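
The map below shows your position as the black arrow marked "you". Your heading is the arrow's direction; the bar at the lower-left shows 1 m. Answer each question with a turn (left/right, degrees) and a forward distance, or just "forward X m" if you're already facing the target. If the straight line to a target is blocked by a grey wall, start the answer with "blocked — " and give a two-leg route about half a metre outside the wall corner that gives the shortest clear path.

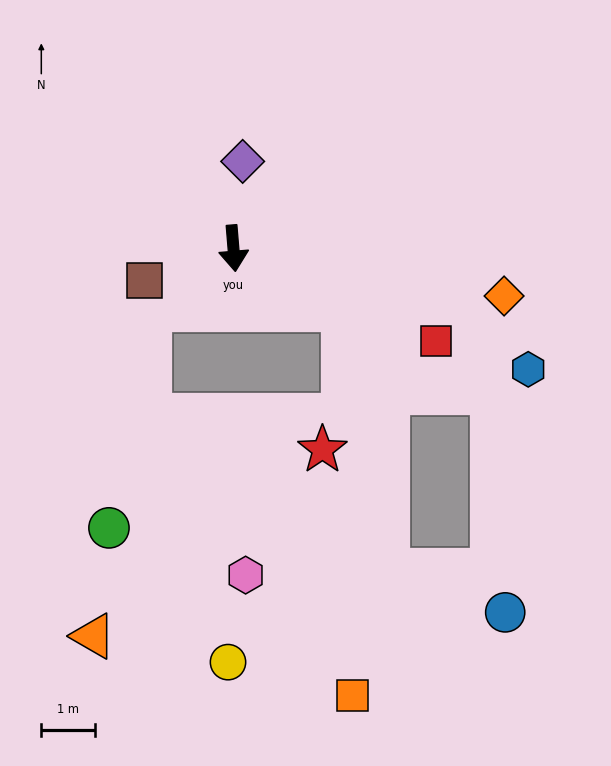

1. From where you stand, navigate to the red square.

turn left 61°, forward 4.2 m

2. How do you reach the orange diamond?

turn left 75°, forward 5.1 m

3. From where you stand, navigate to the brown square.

turn right 75°, forward 1.8 m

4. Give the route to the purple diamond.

turn left 169°, forward 1.6 m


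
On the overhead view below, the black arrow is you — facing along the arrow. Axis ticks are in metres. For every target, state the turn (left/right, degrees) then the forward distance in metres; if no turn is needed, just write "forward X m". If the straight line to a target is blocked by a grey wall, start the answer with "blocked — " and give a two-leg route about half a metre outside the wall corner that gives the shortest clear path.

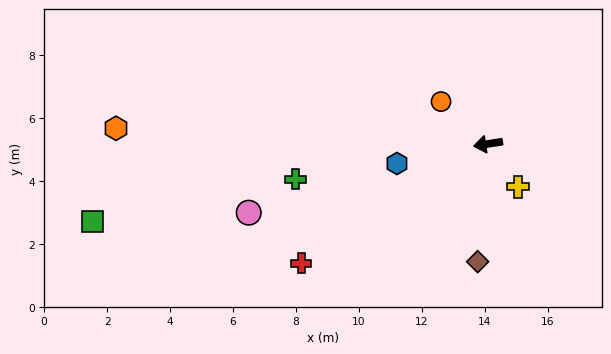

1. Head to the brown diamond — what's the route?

turn left 76°, forward 3.8 m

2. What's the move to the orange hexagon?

turn right 11°, forward 11.8 m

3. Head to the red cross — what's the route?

turn left 24°, forward 7.0 m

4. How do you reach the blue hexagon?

turn left 3°, forward 3.0 m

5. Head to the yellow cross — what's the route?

turn left 116°, forward 1.7 m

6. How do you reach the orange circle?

turn right 51°, forward 2.0 m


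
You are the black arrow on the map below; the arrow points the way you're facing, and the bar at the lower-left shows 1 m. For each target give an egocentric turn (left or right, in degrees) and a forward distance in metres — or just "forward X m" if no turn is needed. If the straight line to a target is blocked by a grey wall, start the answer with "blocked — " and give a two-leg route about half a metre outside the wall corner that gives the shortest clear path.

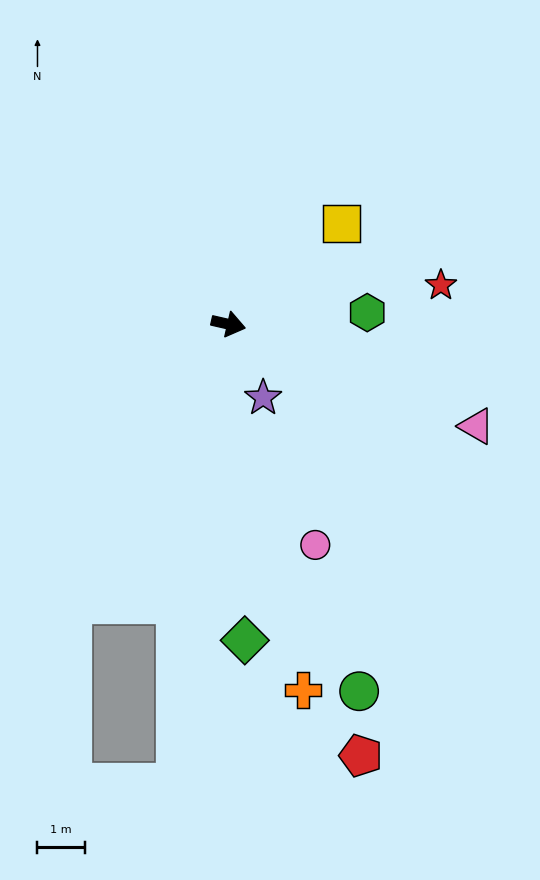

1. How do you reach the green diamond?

turn right 74°, forward 6.7 m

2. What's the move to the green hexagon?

turn left 18°, forward 2.9 m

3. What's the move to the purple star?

turn right 52°, forward 1.7 m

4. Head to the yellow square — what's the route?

turn left 55°, forward 3.2 m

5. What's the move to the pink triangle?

turn right 9°, forward 5.6 m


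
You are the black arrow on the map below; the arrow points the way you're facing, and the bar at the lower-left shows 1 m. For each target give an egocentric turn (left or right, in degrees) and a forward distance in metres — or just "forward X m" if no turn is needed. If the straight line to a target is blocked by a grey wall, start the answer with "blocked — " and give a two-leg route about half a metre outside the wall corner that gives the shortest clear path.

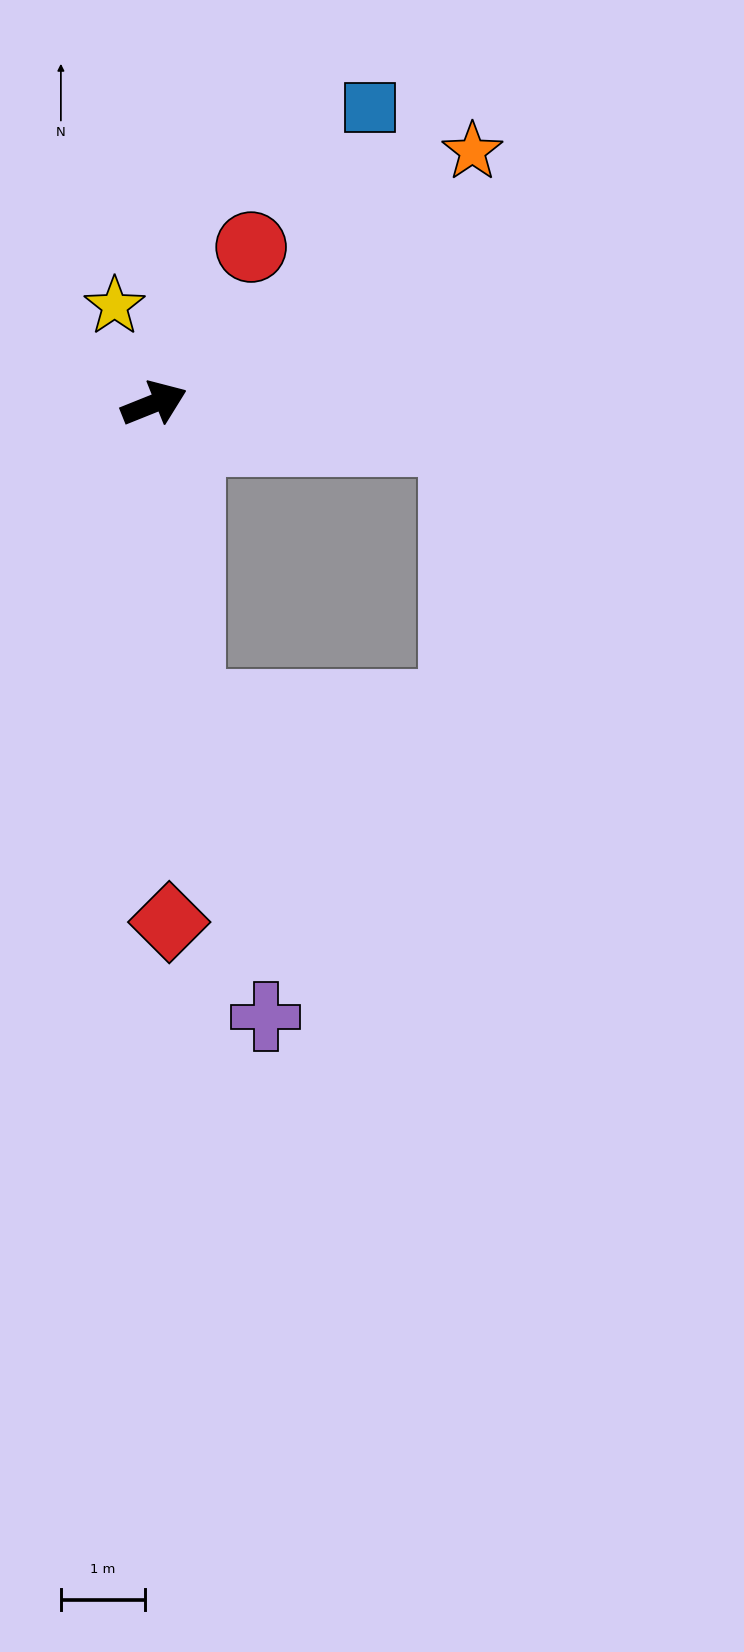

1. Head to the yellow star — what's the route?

turn left 90°, forward 1.3 m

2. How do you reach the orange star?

turn left 17°, forward 4.8 m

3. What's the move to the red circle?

turn left 36°, forward 2.2 m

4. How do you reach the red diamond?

turn right 110°, forward 6.2 m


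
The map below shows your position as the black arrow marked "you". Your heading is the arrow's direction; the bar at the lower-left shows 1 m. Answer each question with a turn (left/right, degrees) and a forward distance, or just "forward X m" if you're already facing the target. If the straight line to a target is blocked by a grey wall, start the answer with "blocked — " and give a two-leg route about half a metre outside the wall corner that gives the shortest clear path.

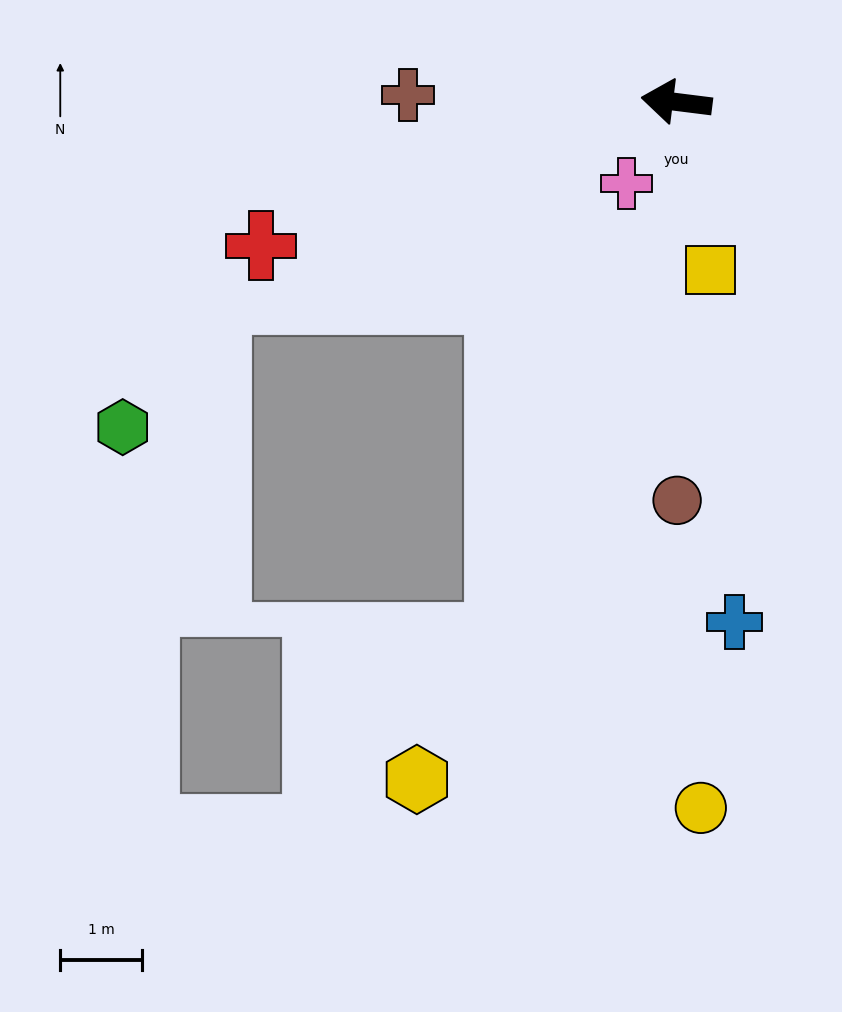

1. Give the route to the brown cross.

turn left 6°, forward 3.3 m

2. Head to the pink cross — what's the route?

turn left 66°, forward 1.2 m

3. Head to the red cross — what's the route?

turn left 26°, forward 5.4 m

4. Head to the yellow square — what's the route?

turn left 109°, forward 2.1 m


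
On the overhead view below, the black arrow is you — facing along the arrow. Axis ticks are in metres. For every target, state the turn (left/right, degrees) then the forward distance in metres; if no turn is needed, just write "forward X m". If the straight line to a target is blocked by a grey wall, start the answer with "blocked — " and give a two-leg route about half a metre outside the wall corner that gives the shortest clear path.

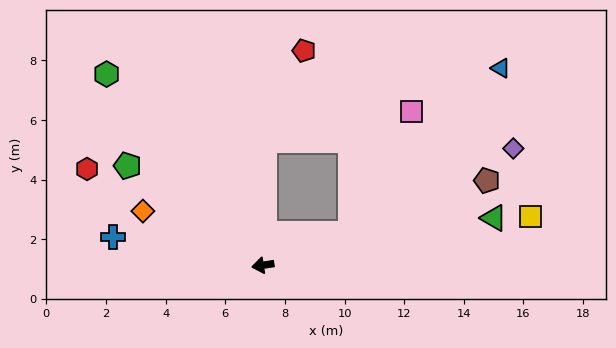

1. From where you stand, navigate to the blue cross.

turn right 19°, forward 5.1 m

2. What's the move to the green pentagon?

turn right 45°, forward 5.6 m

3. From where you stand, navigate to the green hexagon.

turn right 60°, forward 8.3 m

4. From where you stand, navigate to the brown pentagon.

turn right 168°, forward 8.0 m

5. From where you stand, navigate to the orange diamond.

turn right 33°, forward 4.4 m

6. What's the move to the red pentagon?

blocked — turn right 99°, forward 4.2 m, then turn right 24°, forward 3.3 m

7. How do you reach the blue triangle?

blocked — turn right 169°, forward 3.1 m, then turn left 28°, forward 7.5 m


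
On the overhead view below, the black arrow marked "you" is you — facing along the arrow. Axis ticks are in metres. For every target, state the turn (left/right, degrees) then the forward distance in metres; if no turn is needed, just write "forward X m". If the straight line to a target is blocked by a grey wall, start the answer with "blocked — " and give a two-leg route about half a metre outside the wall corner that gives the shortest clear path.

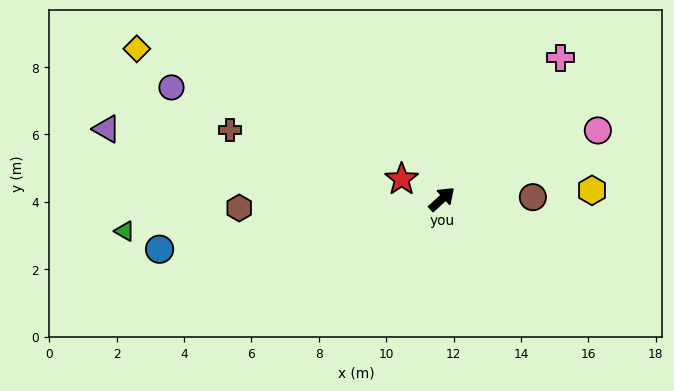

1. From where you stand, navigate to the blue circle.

turn left 148°, forward 8.5 m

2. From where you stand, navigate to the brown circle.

turn right 41°, forward 2.7 m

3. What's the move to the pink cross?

turn left 8°, forward 5.5 m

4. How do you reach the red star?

turn left 112°, forward 1.3 m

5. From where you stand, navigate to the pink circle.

turn right 19°, forward 5.1 m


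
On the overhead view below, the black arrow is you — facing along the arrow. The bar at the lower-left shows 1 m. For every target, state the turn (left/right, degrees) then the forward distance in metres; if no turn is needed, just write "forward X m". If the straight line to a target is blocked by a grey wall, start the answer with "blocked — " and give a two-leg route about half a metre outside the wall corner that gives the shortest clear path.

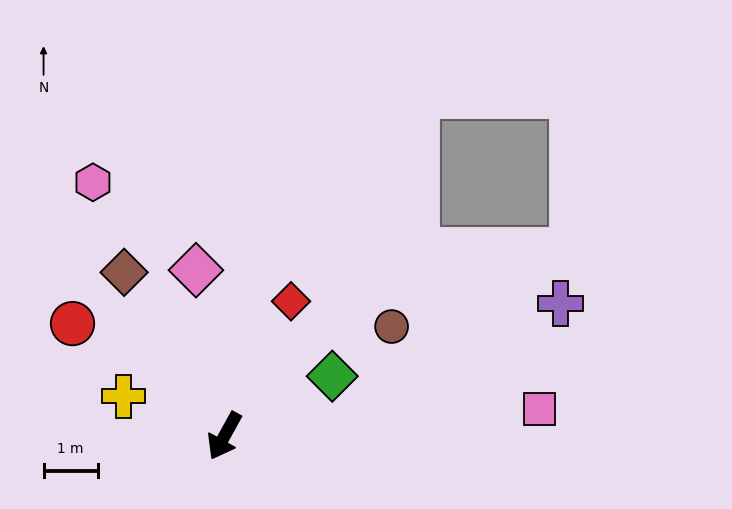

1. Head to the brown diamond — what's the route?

turn right 120°, forward 3.5 m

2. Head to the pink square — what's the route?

turn left 124°, forward 5.8 m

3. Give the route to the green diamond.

turn left 148°, forward 2.3 m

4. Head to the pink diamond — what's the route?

turn right 141°, forward 3.1 m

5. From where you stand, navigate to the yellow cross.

turn right 83°, forward 2.0 m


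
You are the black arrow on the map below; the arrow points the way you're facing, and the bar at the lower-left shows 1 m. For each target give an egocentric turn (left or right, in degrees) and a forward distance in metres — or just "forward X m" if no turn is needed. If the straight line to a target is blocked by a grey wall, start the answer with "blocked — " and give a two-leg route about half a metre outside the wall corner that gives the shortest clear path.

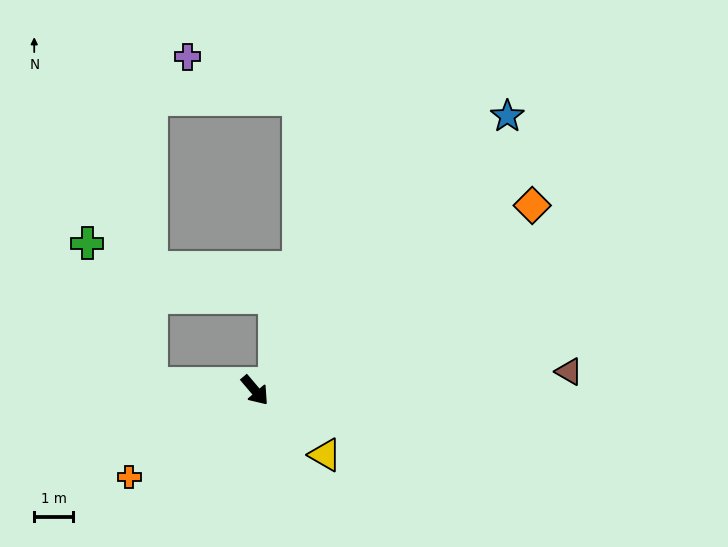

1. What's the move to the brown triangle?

turn left 53°, forward 8.1 m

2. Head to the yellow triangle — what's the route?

turn left 7°, forward 2.4 m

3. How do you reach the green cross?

blocked — turn right 134°, forward 2.7 m, then turn right 62°, forward 4.0 m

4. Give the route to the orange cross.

turn right 96°, forward 3.9 m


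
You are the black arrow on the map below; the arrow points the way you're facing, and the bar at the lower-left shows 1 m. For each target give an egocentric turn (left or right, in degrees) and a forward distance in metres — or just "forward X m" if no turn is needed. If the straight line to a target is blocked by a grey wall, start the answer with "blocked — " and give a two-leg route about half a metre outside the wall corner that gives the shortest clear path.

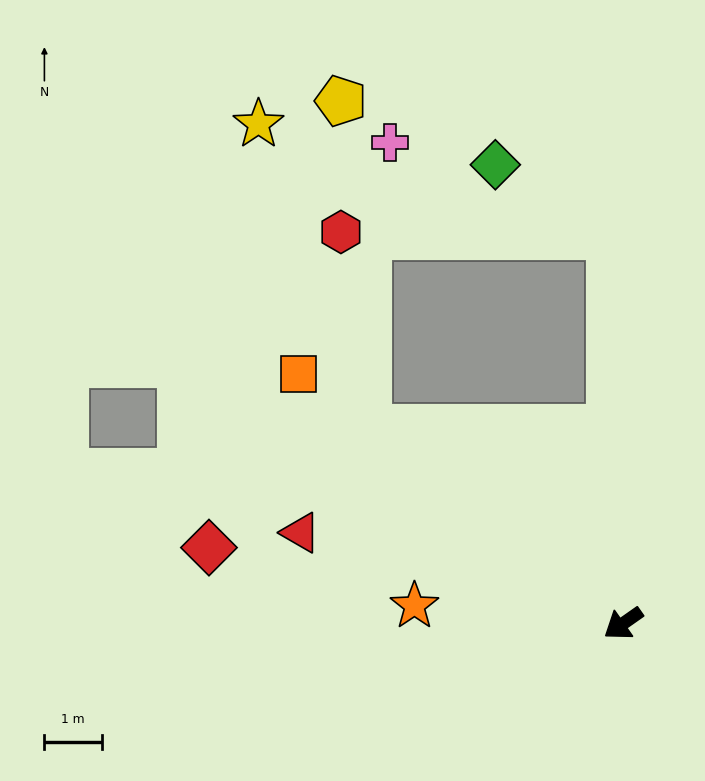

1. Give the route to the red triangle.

turn right 51°, forward 5.8 m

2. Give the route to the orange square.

turn right 73°, forward 7.1 m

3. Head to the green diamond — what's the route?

blocked — turn right 123°, forward 6.7 m, then turn left 57°, forward 2.3 m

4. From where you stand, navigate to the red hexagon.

blocked — turn right 72°, forward 5.6 m, then turn right 45°, forward 3.5 m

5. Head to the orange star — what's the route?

turn right 40°, forward 3.6 m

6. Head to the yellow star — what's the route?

blocked — turn right 72°, forward 5.6 m, then turn right 33°, forward 5.6 m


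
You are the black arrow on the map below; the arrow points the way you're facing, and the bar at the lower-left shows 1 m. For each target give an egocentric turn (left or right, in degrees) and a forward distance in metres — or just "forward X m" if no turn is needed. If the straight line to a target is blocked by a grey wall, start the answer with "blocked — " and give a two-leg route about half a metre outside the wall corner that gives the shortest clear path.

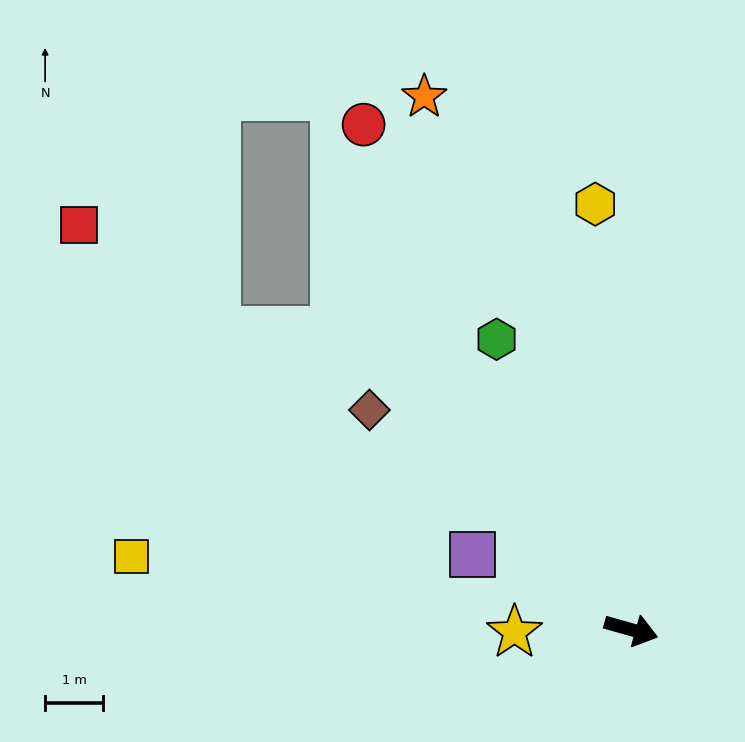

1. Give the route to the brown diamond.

turn left 156°, forward 5.9 m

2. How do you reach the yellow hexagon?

turn left 111°, forward 7.4 m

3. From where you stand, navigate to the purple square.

turn left 170°, forward 3.0 m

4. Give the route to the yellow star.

turn right 163°, forward 2.0 m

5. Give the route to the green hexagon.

turn left 131°, forward 5.5 m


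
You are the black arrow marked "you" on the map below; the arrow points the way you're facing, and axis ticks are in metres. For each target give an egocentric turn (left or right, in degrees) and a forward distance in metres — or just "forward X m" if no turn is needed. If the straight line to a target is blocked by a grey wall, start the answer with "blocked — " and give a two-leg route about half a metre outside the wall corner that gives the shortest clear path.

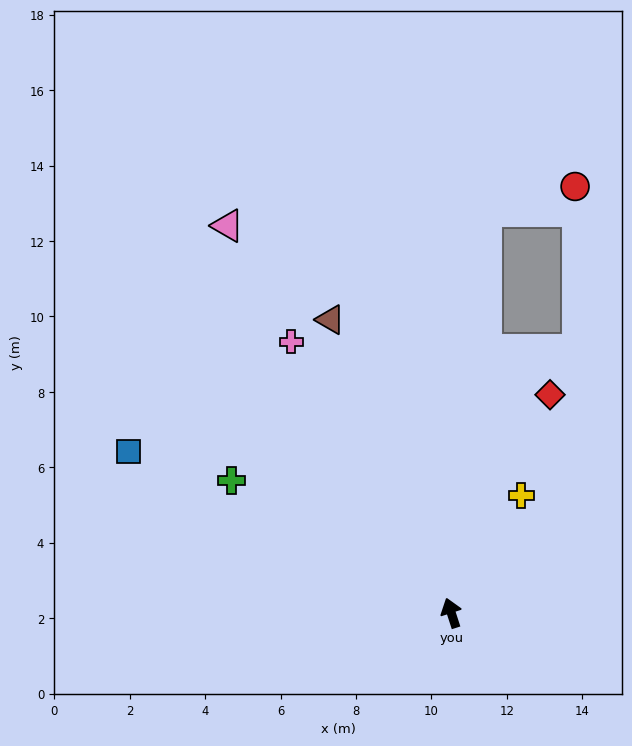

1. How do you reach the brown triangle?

turn left 4°, forward 8.4 m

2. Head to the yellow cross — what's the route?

turn right 49°, forward 3.6 m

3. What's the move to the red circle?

blocked — turn right 23°, forward 10.7 m, then turn right 69°, forward 2.4 m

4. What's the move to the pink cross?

turn left 13°, forward 8.3 m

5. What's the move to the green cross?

turn left 41°, forward 6.8 m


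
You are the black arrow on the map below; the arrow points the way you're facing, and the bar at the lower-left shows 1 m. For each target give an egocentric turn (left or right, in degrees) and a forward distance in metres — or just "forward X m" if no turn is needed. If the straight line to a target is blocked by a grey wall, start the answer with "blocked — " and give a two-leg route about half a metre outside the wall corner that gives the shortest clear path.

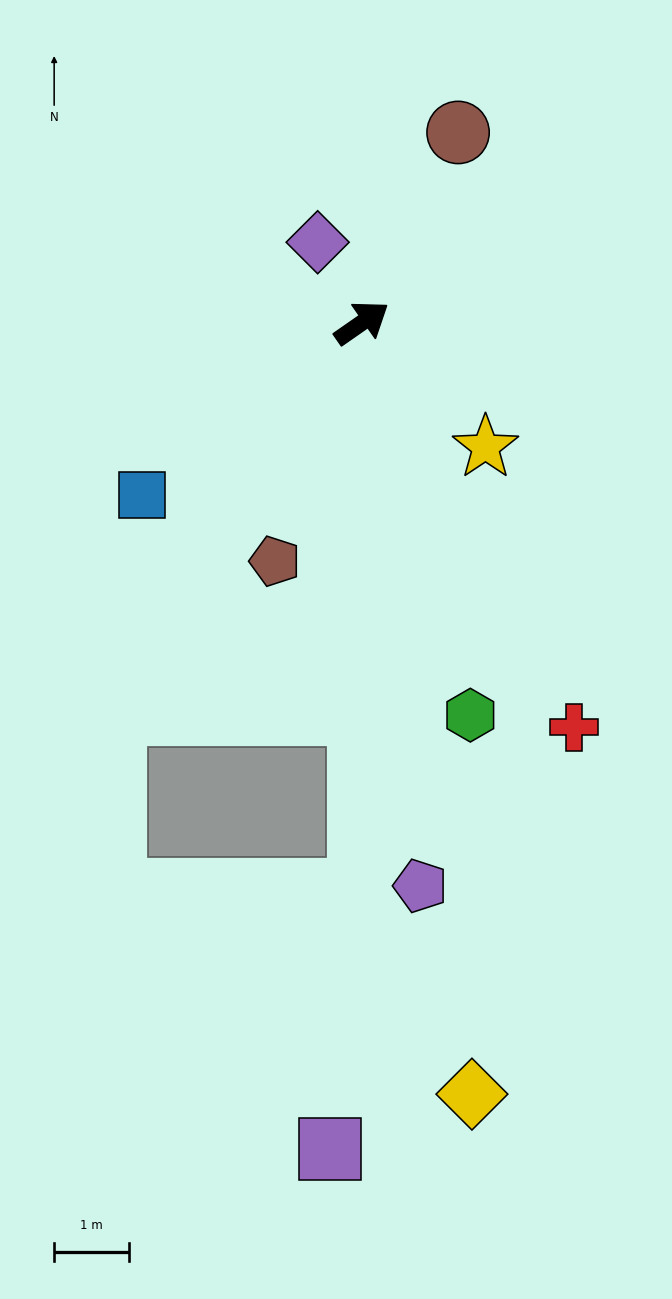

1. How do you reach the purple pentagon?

turn right 119°, forward 7.6 m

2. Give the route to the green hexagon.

turn right 109°, forward 5.5 m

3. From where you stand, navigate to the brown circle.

turn left 28°, forward 2.9 m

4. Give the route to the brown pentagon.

turn right 145°, forward 3.4 m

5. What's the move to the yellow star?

turn right 80°, forward 2.4 m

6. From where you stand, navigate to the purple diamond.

turn left 84°, forward 1.2 m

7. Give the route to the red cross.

turn right 97°, forward 6.1 m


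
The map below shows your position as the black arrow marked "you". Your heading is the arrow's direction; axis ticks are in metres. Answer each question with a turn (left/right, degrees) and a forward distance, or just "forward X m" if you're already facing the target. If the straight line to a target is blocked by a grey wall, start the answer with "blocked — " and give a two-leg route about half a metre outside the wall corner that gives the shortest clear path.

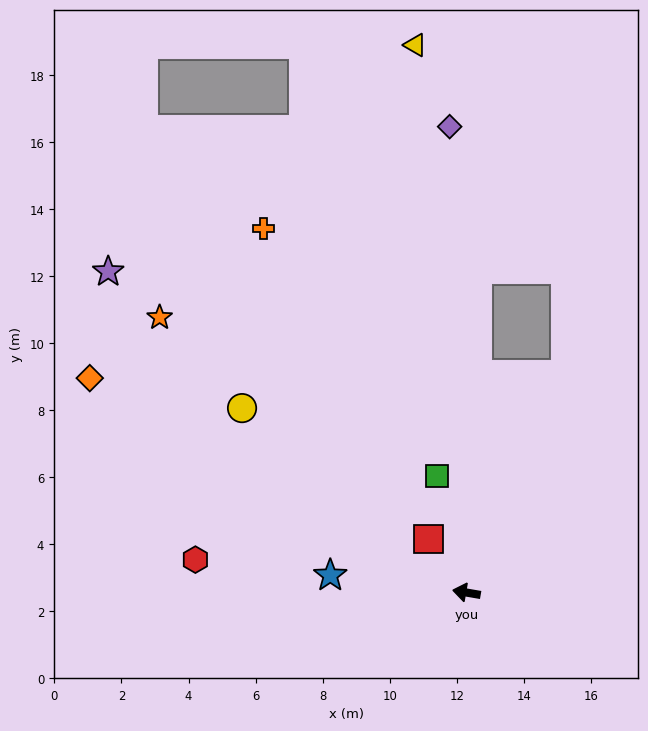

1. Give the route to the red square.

turn right 45°, forward 1.9 m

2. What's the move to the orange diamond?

turn right 20°, forward 12.9 m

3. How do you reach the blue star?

turn left 3°, forward 4.1 m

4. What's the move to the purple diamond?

turn right 78°, forward 13.9 m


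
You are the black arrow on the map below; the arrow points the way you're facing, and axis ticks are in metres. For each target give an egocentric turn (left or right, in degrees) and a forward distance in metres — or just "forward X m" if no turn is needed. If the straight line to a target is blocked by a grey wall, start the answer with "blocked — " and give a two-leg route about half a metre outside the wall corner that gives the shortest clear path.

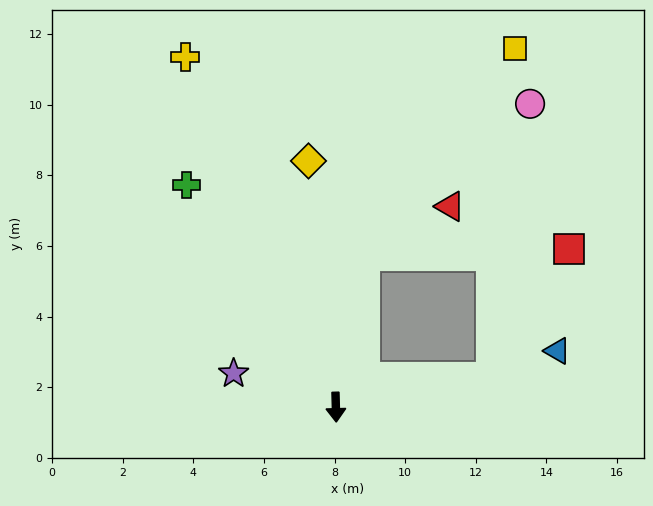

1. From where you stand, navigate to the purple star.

turn right 110°, forward 3.0 m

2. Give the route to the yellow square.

blocked — turn left 167°, forward 4.3 m, then turn right 24°, forward 7.3 m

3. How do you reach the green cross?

turn right 148°, forward 7.6 m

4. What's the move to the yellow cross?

turn right 158°, forward 10.8 m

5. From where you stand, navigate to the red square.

blocked — turn left 100°, forward 4.5 m, then turn left 47°, forward 4.2 m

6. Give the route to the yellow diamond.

turn right 175°, forward 7.0 m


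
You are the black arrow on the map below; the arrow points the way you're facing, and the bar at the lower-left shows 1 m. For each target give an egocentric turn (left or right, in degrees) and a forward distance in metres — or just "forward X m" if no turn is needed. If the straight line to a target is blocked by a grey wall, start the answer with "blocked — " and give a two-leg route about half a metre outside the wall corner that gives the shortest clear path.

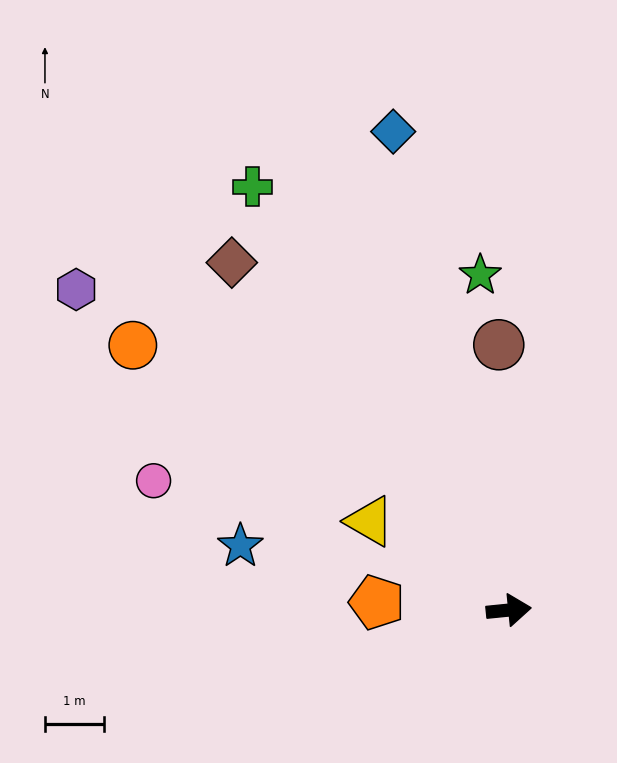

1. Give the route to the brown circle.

turn left 86°, forward 4.5 m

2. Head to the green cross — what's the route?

turn left 115°, forward 8.3 m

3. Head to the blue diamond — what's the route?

turn left 98°, forward 8.3 m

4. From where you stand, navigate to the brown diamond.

turn left 123°, forward 7.5 m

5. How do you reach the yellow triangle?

turn left 142°, forward 2.8 m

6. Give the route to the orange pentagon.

turn left 171°, forward 2.2 m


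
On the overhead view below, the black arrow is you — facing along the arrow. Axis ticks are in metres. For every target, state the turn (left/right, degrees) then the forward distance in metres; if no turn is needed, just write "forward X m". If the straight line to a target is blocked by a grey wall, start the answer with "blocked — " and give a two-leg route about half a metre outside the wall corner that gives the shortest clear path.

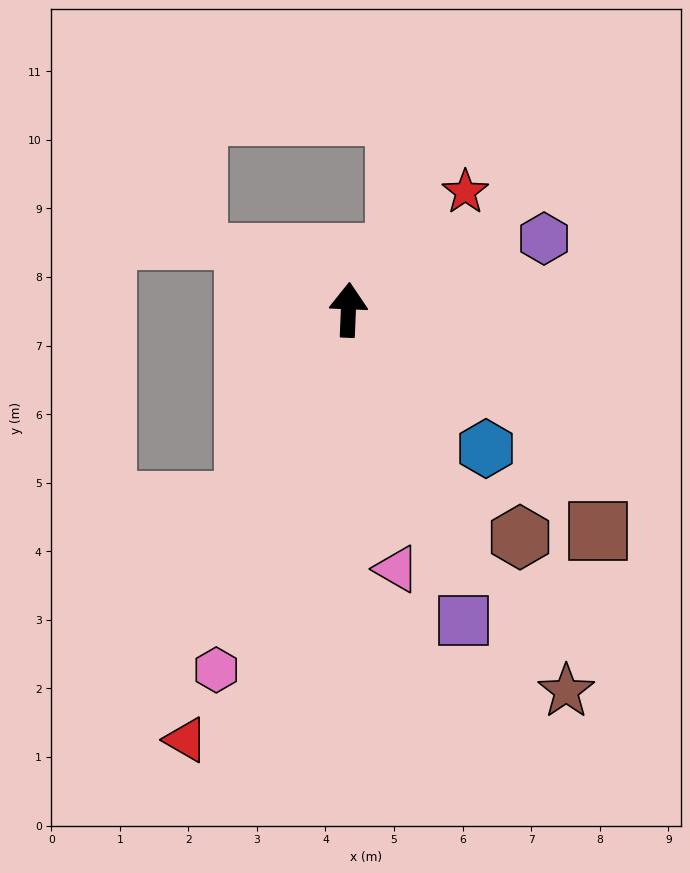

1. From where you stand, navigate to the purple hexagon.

turn right 68°, forward 3.0 m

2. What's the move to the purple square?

turn right 157°, forward 4.8 m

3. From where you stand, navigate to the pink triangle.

turn right 167°, forward 3.8 m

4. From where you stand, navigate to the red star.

turn right 42°, forward 2.4 m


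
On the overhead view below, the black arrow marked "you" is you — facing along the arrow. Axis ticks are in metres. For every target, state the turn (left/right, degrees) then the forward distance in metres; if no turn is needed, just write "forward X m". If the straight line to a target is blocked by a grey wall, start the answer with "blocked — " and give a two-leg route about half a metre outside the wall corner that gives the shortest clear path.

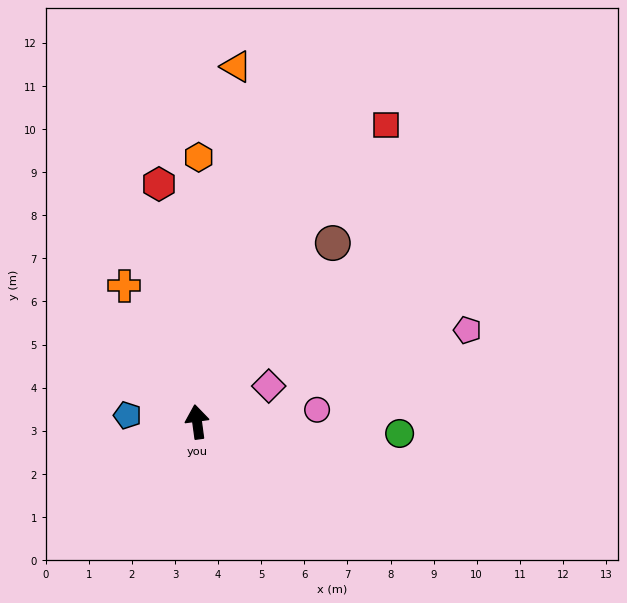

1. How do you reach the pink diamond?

turn right 71°, forward 1.9 m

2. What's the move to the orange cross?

turn left 21°, forward 3.6 m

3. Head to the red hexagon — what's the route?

forward 5.6 m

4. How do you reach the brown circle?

turn right 45°, forward 5.2 m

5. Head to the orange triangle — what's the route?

turn right 14°, forward 8.3 m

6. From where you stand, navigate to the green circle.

turn right 101°, forward 4.7 m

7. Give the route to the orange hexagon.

turn right 8°, forward 6.1 m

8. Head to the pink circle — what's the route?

turn right 92°, forward 2.8 m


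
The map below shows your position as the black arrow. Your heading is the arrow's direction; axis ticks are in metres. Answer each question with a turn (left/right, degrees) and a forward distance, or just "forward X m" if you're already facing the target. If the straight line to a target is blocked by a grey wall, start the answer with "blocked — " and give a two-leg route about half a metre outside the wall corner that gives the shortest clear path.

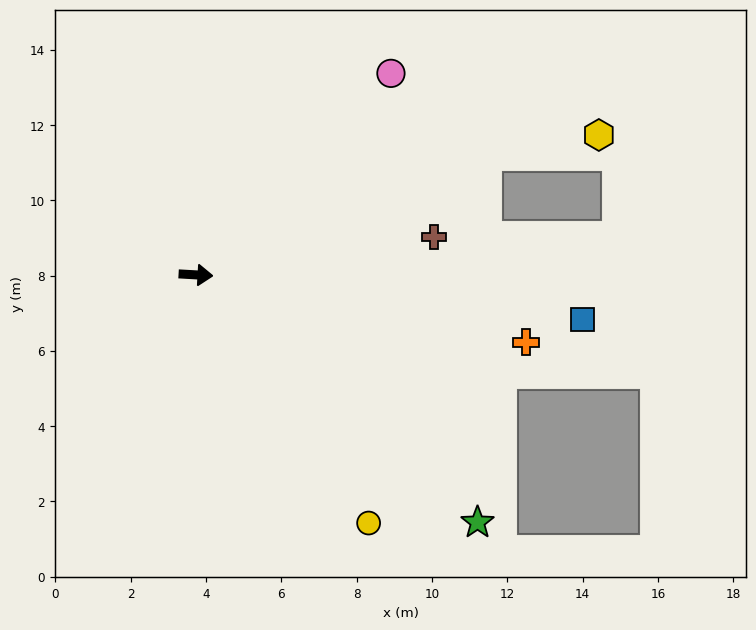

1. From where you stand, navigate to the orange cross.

turn right 8°, forward 9.0 m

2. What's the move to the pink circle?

turn left 49°, forward 7.4 m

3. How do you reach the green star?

turn right 38°, forward 10.0 m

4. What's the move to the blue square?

turn right 3°, forward 10.3 m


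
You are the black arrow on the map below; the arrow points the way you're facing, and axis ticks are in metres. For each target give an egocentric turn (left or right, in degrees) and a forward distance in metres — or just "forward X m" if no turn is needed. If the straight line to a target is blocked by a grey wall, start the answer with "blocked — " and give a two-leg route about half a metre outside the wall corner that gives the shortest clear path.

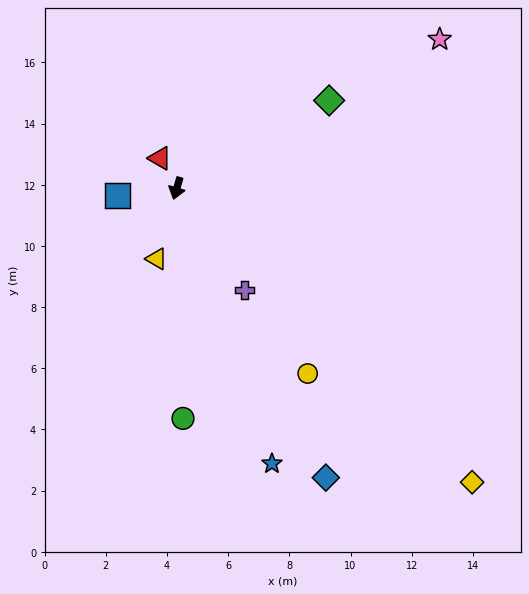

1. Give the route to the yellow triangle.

forward 2.4 m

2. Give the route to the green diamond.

turn left 136°, forward 5.8 m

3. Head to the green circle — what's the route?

turn left 18°, forward 7.5 m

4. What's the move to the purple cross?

turn left 50°, forward 4.0 m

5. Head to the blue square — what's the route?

turn right 67°, forward 2.0 m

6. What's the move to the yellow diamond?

turn left 61°, forward 13.6 m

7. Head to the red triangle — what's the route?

turn right 134°, forward 1.1 m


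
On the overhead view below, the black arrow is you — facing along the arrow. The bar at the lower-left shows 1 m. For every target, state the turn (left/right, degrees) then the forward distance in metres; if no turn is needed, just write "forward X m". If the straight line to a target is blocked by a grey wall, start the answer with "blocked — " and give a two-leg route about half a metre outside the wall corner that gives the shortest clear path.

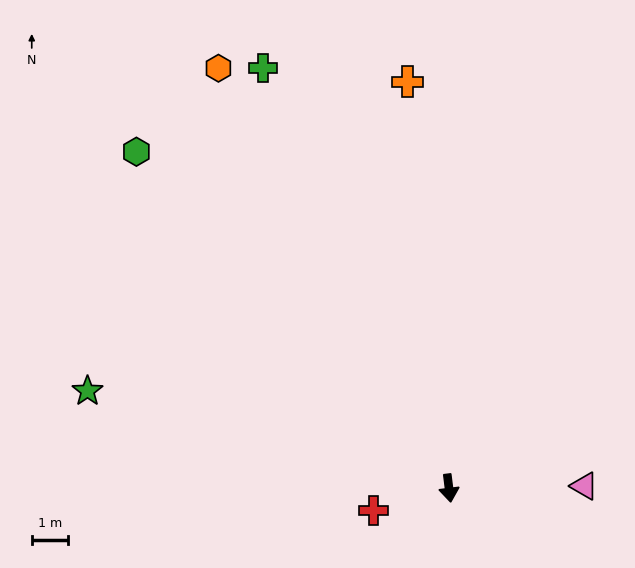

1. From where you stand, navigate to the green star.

turn right 112°, forward 10.4 m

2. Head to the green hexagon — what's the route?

turn right 144°, forward 12.7 m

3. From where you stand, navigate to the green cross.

turn right 163°, forward 12.7 m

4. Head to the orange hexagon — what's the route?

turn right 158°, forward 13.2 m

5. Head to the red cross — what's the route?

turn right 81°, forward 2.2 m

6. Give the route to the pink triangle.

turn left 84°, forward 3.7 m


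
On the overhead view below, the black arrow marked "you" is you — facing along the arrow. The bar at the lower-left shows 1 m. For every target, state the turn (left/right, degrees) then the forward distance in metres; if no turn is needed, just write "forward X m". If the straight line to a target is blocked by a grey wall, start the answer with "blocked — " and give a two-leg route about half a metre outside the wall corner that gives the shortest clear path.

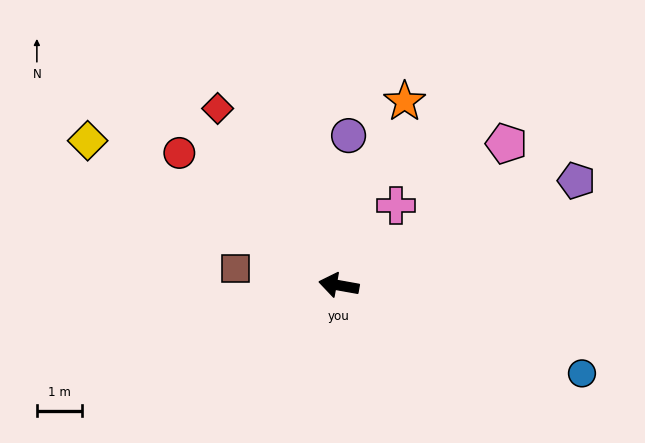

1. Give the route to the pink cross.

turn right 115°, forward 2.2 m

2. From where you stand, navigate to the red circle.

turn right 30°, forward 4.5 m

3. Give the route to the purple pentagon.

turn right 146°, forward 5.7 m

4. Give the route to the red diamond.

turn right 45°, forward 4.7 m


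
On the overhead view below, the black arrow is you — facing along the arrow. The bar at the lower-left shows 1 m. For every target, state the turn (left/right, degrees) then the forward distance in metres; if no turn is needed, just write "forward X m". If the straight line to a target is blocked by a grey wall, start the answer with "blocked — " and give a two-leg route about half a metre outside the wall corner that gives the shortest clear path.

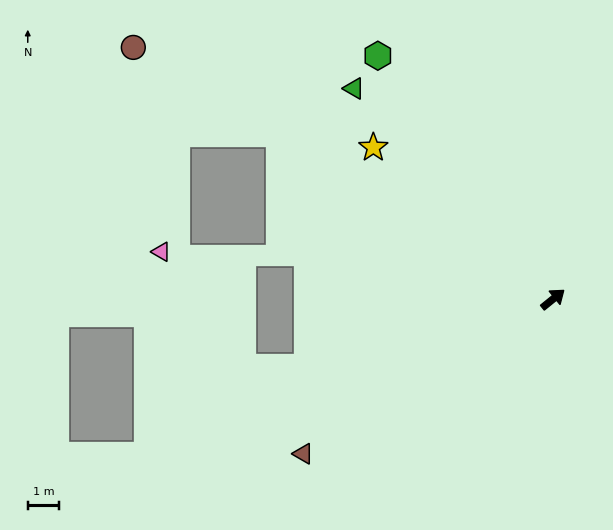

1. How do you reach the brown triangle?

turn left 173°, forward 9.4 m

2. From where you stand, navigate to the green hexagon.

turn left 87°, forward 9.6 m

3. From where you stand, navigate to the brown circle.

turn left 110°, forward 15.6 m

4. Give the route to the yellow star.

turn left 101°, forward 7.5 m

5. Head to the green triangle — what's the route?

turn left 94°, forward 9.3 m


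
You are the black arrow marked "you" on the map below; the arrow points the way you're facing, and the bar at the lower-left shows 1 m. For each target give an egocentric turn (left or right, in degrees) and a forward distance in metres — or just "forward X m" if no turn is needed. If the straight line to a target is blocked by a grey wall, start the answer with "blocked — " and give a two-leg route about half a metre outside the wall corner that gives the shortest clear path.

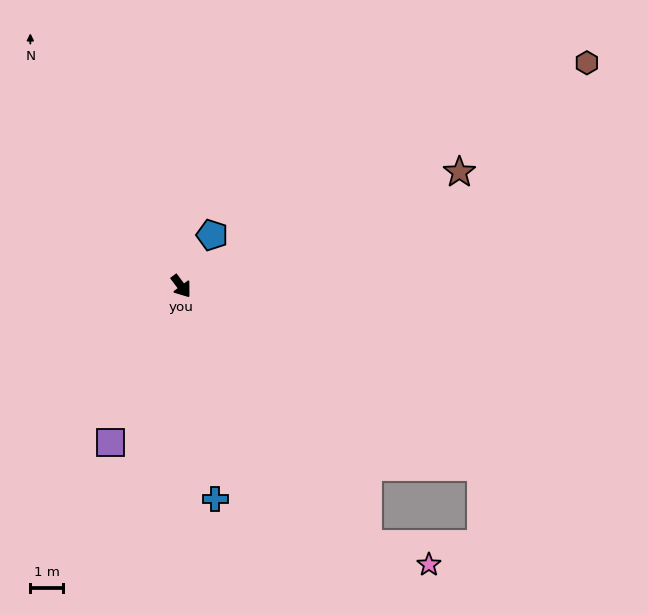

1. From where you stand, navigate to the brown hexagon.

turn left 82°, forward 14.2 m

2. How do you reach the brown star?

turn left 75°, forward 9.2 m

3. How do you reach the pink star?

blocked — forward 9.8 m, then turn left 34°, forward 2.0 m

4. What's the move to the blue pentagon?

turn left 112°, forward 1.8 m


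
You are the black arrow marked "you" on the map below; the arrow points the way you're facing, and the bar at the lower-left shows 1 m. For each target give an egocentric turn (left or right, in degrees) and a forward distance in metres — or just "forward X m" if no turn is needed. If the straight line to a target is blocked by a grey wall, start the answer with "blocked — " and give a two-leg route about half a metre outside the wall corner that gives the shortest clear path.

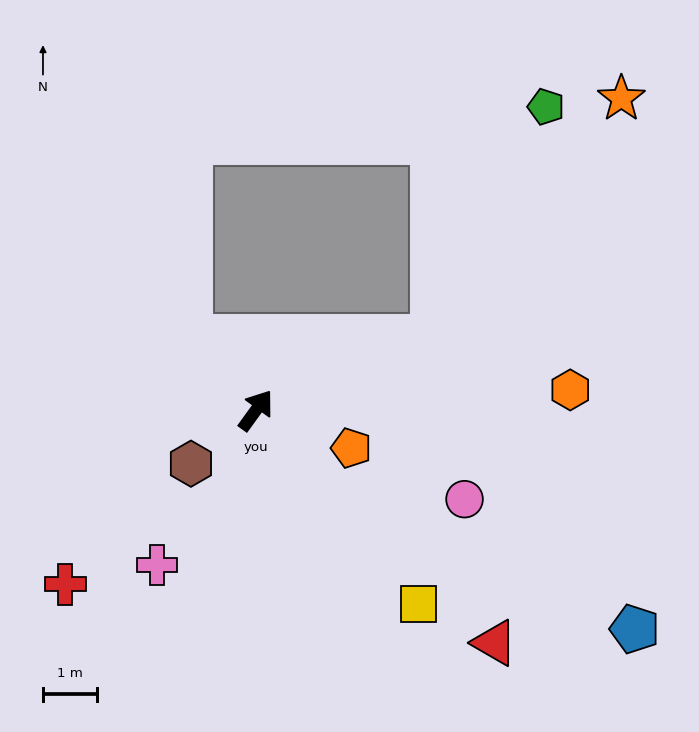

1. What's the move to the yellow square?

turn right 104°, forward 4.7 m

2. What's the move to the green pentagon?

blocked — turn right 32°, forward 3.6 m, then turn left 42°, forward 4.8 m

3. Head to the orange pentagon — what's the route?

turn right 76°, forward 1.9 m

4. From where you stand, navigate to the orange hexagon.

turn right 50°, forward 5.9 m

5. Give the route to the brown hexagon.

turn left 165°, forward 1.6 m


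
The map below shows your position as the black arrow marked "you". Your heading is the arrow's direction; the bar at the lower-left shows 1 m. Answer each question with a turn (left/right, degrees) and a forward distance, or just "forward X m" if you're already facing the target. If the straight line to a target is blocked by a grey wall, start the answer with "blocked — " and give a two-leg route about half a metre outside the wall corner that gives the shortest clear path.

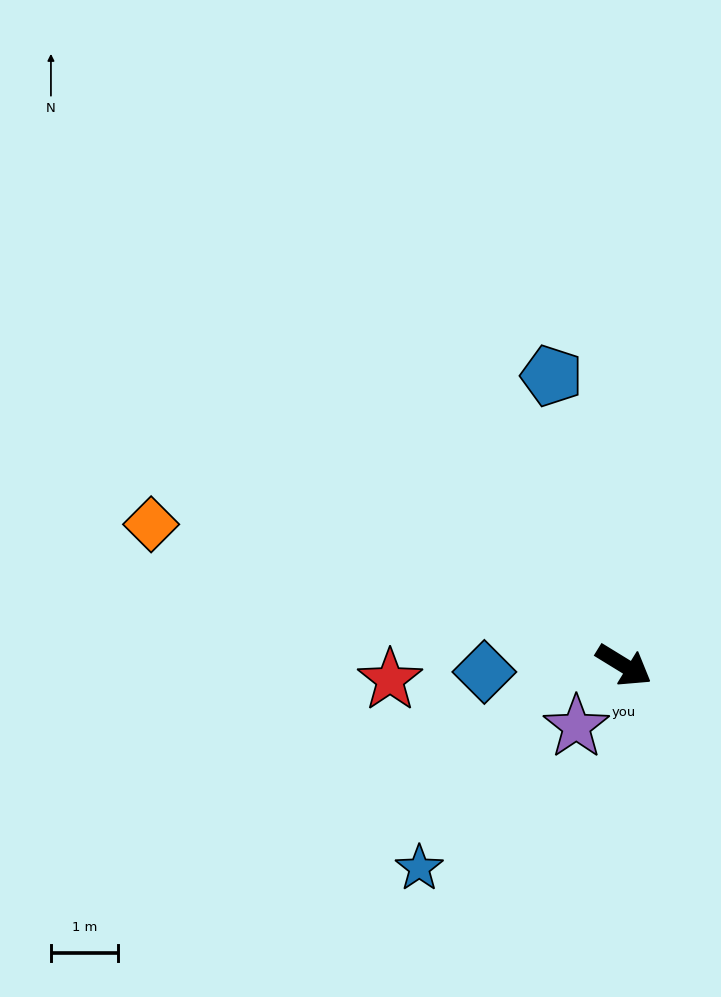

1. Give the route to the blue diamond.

turn right 146°, forward 2.1 m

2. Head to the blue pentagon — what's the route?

turn left 136°, forward 4.4 m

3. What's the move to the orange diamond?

turn right 165°, forward 7.3 m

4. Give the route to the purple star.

turn right 96°, forward 1.2 m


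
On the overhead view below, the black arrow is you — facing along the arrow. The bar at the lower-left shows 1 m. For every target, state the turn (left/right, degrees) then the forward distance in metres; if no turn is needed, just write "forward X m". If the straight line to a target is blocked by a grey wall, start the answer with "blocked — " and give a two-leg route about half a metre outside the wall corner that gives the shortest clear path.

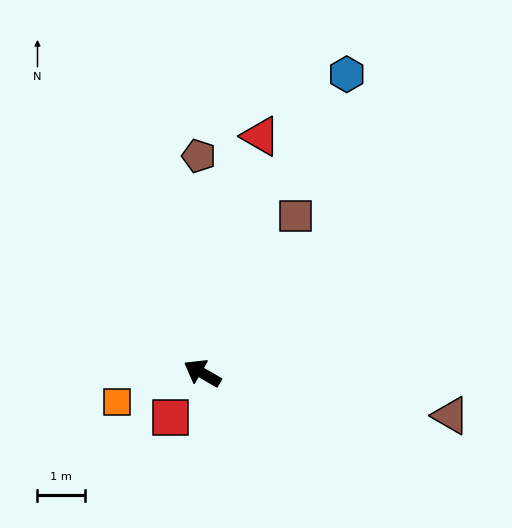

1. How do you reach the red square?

turn left 85°, forward 1.1 m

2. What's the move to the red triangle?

turn right 74°, forward 5.2 m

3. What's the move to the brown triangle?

turn right 160°, forward 5.3 m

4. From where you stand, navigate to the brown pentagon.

turn right 59°, forward 4.6 m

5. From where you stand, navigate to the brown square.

turn right 91°, forward 3.9 m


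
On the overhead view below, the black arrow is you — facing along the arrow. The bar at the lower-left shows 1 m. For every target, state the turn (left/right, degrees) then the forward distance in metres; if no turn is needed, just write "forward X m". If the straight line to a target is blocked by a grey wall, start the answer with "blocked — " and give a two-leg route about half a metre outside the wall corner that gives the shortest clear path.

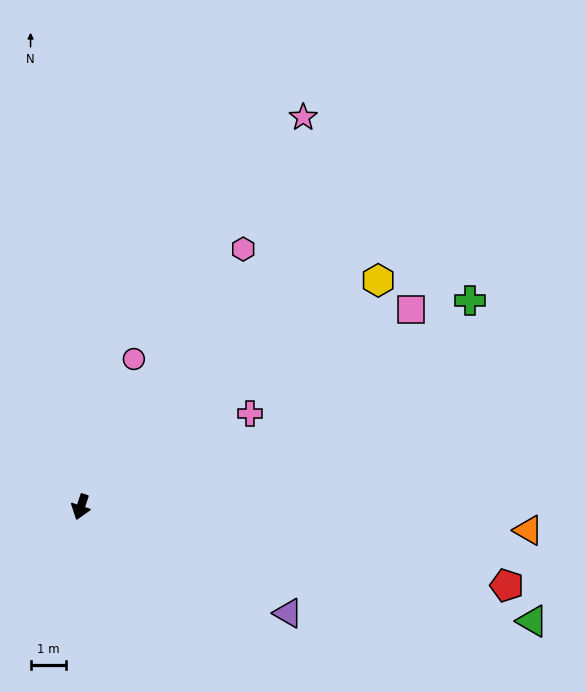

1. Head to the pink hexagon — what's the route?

turn left 166°, forward 8.6 m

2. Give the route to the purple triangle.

turn left 81°, forward 6.6 m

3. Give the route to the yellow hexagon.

turn left 146°, forward 10.5 m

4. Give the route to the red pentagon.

turn left 98°, forward 12.2 m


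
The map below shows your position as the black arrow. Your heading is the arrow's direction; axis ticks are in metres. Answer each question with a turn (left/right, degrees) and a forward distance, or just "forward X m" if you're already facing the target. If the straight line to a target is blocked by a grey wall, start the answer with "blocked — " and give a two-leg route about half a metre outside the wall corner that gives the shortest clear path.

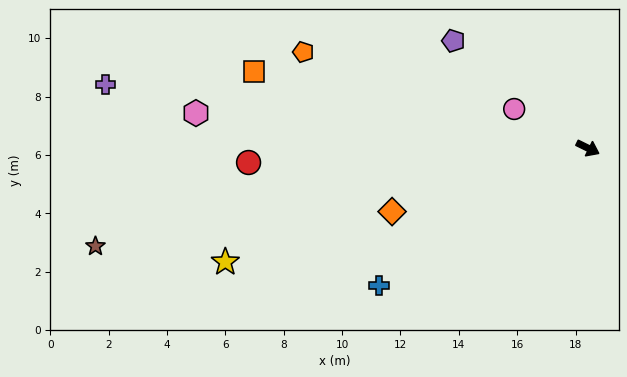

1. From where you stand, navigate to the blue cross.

turn right 121°, forward 8.6 m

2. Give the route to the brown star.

turn right 143°, forward 17.2 m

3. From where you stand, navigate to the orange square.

turn right 167°, forward 11.7 m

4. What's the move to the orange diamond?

turn right 136°, forward 7.1 m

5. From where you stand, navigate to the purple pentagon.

turn left 168°, forward 5.9 m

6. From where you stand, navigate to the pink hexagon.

turn right 159°, forward 13.5 m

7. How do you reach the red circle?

turn right 151°, forward 11.6 m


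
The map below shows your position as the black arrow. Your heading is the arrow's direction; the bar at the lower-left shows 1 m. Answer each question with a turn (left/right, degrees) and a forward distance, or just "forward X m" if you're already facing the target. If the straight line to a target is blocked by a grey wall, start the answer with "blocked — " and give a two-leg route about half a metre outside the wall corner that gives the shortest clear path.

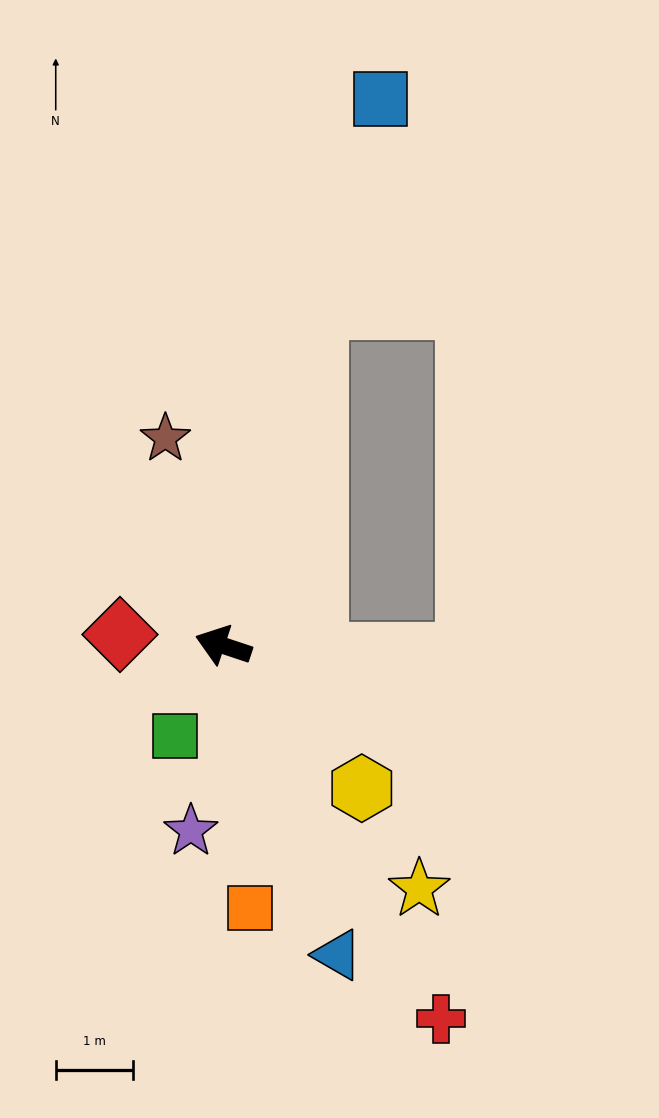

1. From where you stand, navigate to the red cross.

turn left 139°, forward 5.6 m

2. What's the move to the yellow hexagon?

turn left 153°, forward 2.6 m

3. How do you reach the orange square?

turn left 114°, forward 3.4 m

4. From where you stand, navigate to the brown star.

turn right 56°, forward 2.8 m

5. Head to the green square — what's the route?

turn left 80°, forward 1.3 m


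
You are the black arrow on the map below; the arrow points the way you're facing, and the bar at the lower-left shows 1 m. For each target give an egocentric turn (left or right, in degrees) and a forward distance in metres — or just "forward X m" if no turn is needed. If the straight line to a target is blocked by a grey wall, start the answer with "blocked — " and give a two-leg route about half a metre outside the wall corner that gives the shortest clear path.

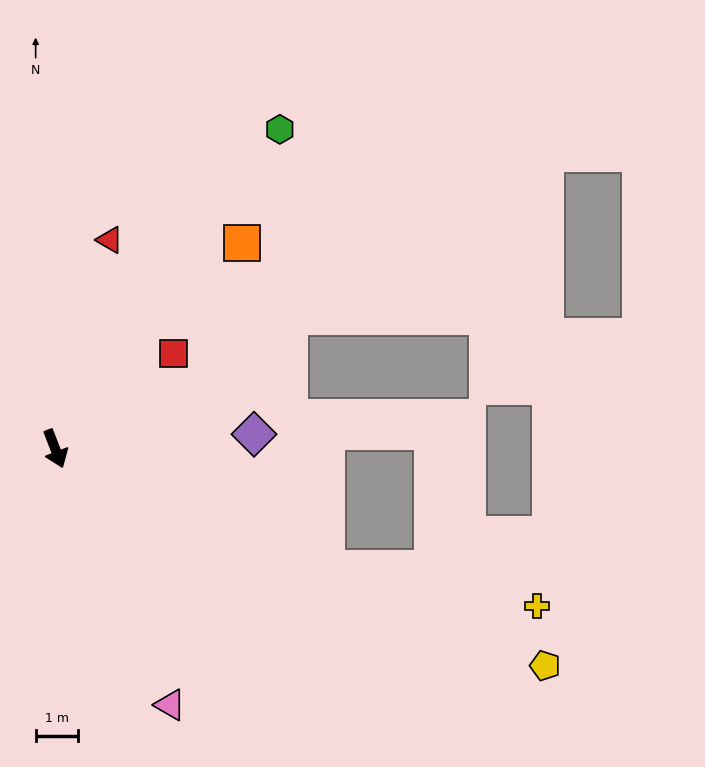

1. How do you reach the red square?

turn left 108°, forward 3.5 m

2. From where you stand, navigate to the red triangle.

turn left 144°, forward 5.0 m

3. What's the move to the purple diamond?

turn left 73°, forward 4.7 m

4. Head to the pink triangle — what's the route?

turn left 3°, forward 6.6 m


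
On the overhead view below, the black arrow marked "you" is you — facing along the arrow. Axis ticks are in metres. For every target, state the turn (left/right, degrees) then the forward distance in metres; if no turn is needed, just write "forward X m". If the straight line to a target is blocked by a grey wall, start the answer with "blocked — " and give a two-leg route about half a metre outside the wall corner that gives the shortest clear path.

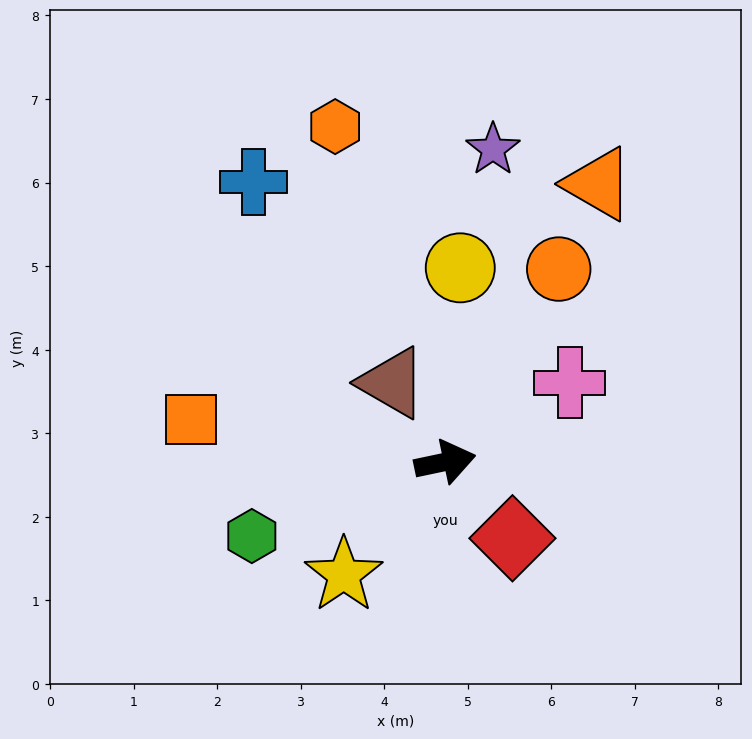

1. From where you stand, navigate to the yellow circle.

turn left 74°, forward 2.3 m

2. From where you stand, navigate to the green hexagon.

turn right 171°, forward 2.5 m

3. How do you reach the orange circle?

turn left 48°, forward 2.7 m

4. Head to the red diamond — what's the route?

turn right 61°, forward 1.2 m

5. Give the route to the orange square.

turn left 159°, forward 3.1 m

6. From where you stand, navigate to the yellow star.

turn right 144°, forward 1.8 m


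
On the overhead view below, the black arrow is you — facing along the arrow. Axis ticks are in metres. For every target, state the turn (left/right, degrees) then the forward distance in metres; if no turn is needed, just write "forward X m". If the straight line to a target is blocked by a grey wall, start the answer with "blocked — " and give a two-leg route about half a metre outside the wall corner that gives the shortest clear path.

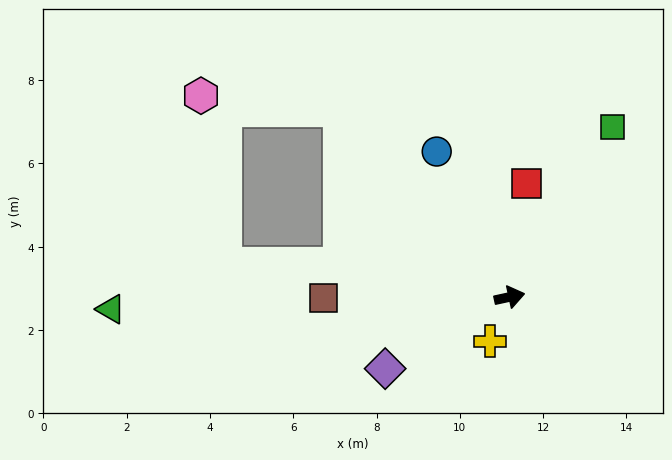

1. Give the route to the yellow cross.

turn right 126°, forward 1.2 m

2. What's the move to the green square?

turn left 47°, forward 4.8 m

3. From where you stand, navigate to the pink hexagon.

blocked — turn left 120°, forward 6.1 m, then turn left 42°, forward 3.4 m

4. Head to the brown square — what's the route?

turn left 168°, forward 4.5 m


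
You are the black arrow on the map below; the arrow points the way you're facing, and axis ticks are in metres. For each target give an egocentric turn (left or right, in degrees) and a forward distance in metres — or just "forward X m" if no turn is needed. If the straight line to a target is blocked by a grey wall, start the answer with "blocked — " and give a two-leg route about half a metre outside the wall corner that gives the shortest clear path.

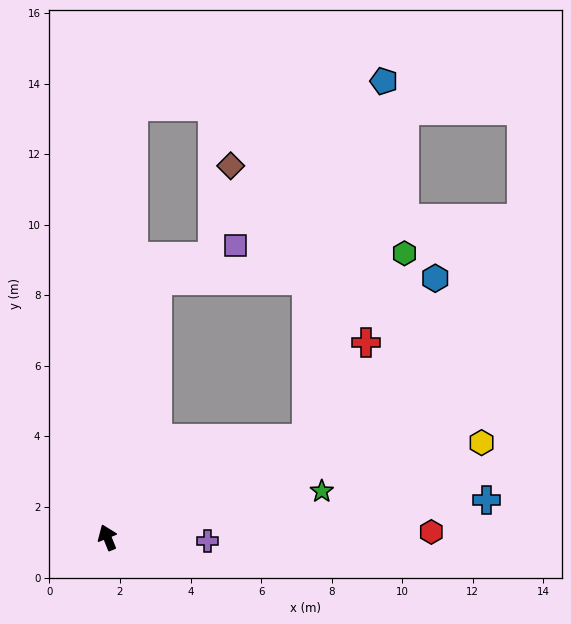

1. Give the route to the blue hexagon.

blocked — turn right 33°, forward 7.4 m, then turn right 79°, forward 7.9 m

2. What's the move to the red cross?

blocked — turn right 86°, forward 6.3 m, then turn left 33°, forward 3.2 m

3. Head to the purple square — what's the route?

blocked — turn right 33°, forward 7.4 m, then turn right 55°, forward 2.4 m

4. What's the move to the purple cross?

turn right 114°, forward 2.8 m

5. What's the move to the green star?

turn right 100°, forward 6.2 m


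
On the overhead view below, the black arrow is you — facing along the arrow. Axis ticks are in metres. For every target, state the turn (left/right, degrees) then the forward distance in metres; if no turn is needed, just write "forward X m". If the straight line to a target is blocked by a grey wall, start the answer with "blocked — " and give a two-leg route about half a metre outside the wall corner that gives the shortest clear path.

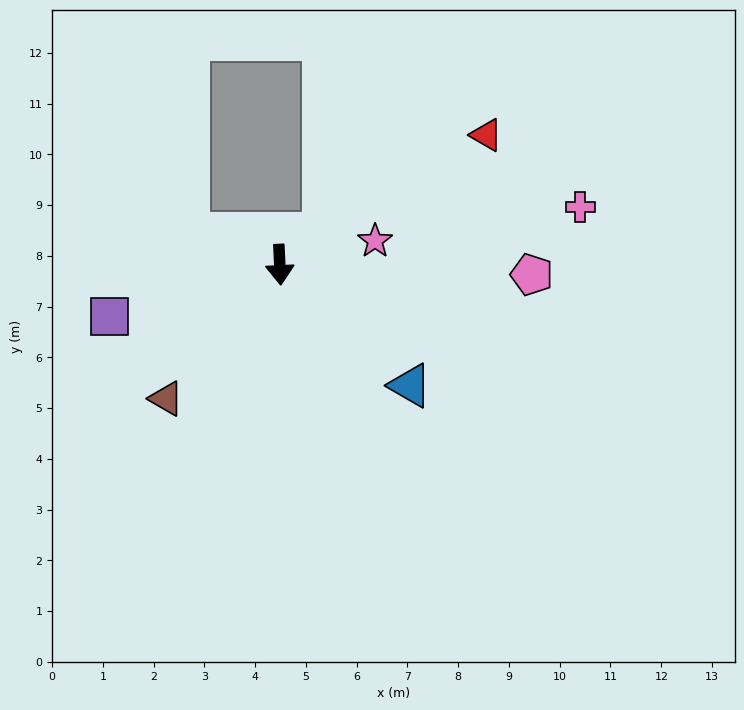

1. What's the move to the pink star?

turn left 101°, forward 1.9 m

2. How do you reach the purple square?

turn right 76°, forward 3.5 m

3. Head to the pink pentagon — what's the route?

turn left 85°, forward 5.0 m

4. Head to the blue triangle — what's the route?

turn left 44°, forward 3.5 m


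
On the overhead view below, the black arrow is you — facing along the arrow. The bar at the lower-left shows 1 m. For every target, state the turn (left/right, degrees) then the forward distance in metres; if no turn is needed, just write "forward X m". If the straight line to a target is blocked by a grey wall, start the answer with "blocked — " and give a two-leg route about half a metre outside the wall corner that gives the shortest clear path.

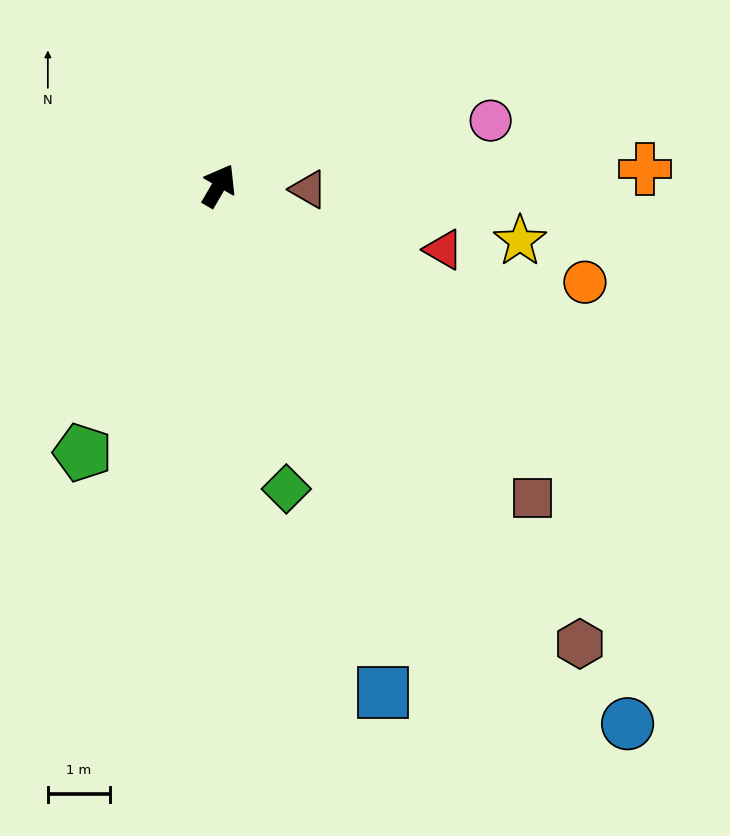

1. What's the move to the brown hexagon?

turn right 112°, forward 9.3 m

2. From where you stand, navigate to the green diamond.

turn right 137°, forward 5.0 m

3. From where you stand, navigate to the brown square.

turn right 105°, forward 7.1 m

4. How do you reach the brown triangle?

turn right 62°, forward 1.4 m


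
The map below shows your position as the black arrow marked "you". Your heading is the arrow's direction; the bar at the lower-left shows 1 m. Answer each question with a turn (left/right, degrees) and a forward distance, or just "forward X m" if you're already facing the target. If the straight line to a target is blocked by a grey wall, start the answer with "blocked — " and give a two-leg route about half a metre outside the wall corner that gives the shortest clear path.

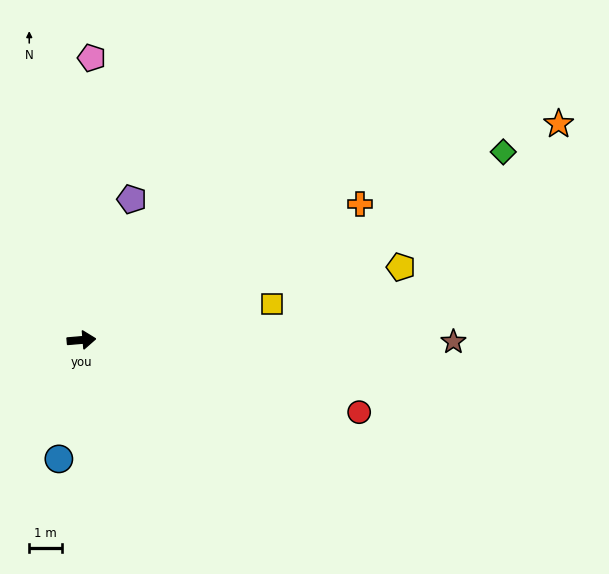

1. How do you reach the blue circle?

turn right 106°, forward 3.7 m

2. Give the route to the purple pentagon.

turn left 65°, forward 4.5 m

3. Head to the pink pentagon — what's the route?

turn left 83°, forward 8.5 m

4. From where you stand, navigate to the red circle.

turn right 19°, forward 8.7 m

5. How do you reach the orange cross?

turn left 21°, forward 9.4 m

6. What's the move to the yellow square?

turn left 6°, forward 5.9 m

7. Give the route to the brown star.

turn right 5°, forward 11.2 m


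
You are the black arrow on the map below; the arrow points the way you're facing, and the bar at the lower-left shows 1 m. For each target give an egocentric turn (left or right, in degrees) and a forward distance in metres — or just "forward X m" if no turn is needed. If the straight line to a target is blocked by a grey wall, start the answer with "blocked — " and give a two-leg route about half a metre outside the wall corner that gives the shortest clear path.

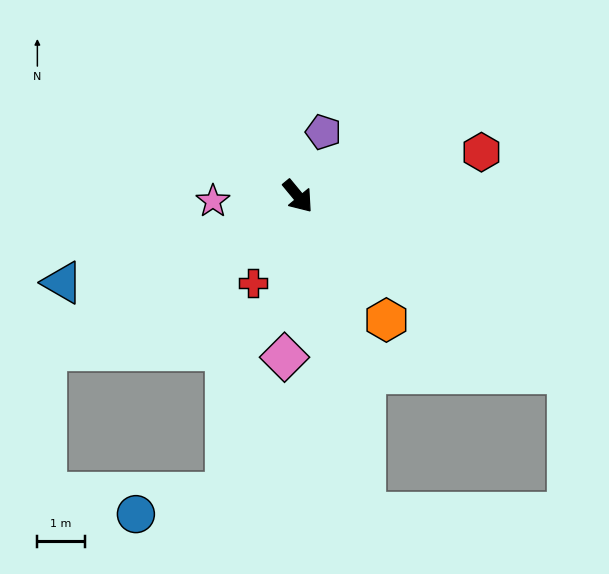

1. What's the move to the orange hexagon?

turn right 4°, forward 3.2 m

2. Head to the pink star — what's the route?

turn right 126°, forward 1.8 m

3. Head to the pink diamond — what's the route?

turn right 44°, forward 3.4 m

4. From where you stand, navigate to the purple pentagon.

turn left 119°, forward 1.5 m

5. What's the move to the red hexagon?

turn left 64°, forward 4.0 m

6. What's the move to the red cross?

turn right 67°, forward 2.1 m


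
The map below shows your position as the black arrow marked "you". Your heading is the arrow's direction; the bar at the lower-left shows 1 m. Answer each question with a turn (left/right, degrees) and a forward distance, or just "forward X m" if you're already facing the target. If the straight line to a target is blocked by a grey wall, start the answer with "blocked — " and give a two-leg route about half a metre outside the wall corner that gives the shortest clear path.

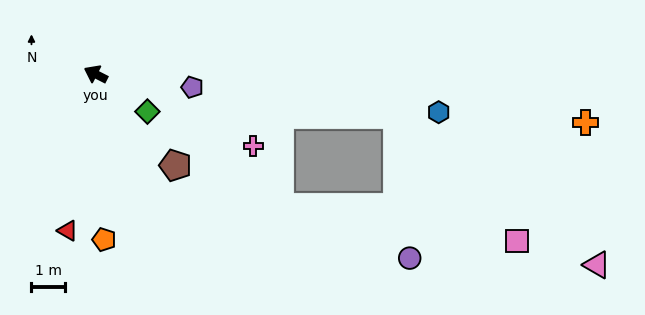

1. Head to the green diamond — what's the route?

turn left 171°, forward 1.9 m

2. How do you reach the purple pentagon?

turn right 161°, forward 2.9 m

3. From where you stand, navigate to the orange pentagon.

turn left 120°, forward 4.9 m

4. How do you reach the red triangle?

turn left 107°, forward 4.7 m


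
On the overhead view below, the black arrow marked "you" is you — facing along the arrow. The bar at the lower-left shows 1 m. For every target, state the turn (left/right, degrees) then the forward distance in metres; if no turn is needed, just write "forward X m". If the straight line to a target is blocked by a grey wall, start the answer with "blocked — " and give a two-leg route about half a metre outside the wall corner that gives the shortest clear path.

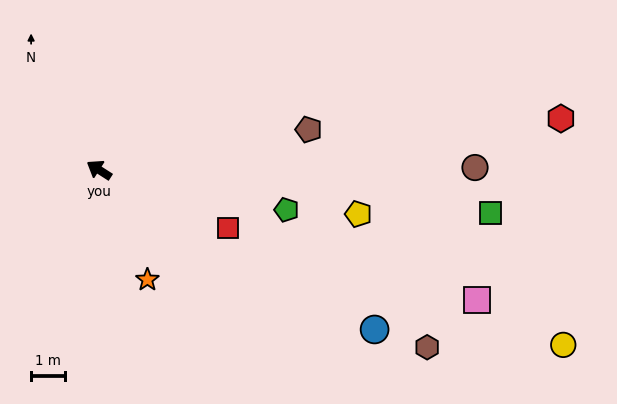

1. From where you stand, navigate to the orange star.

turn left 146°, forward 3.5 m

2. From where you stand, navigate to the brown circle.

turn right 147°, forward 11.1 m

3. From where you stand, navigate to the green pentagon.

turn right 159°, forward 5.7 m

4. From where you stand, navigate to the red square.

turn right 172°, forward 4.2 m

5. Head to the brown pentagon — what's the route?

turn right 136°, forward 6.3 m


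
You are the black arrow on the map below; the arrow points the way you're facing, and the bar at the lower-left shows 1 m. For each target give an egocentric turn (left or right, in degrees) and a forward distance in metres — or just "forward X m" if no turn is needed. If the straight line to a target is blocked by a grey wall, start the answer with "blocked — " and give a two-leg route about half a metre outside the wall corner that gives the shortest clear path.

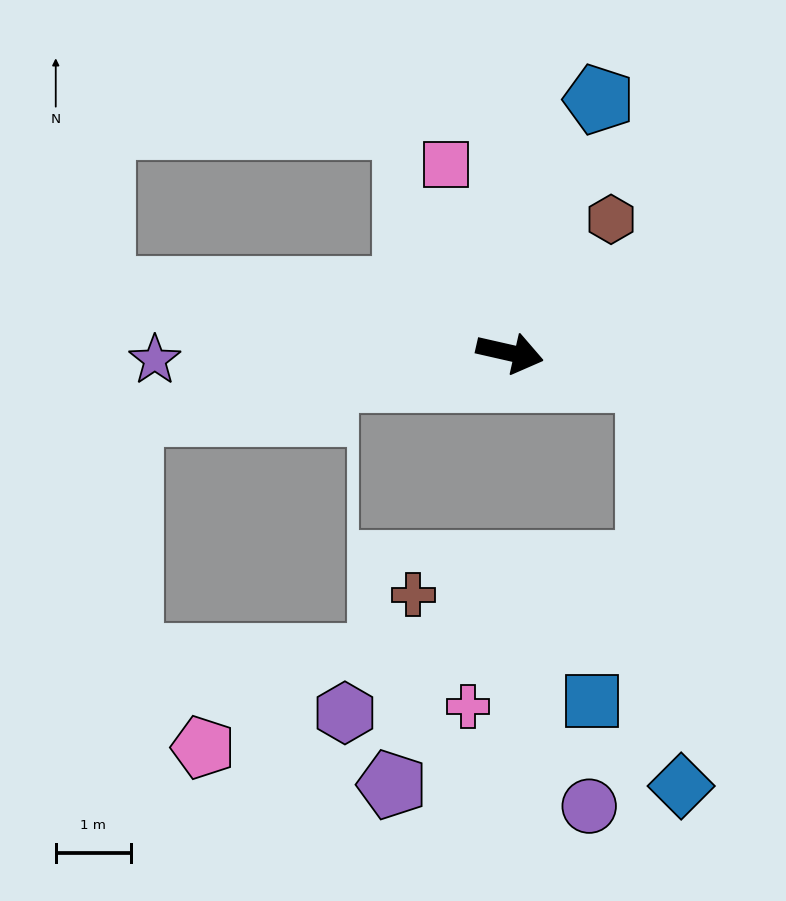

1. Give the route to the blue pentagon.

turn left 83°, forward 3.6 m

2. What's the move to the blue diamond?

blocked — forward 1.9 m, then turn right 73°, forward 5.4 m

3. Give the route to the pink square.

turn left 122°, forward 2.7 m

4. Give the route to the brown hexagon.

turn left 66°, forward 2.2 m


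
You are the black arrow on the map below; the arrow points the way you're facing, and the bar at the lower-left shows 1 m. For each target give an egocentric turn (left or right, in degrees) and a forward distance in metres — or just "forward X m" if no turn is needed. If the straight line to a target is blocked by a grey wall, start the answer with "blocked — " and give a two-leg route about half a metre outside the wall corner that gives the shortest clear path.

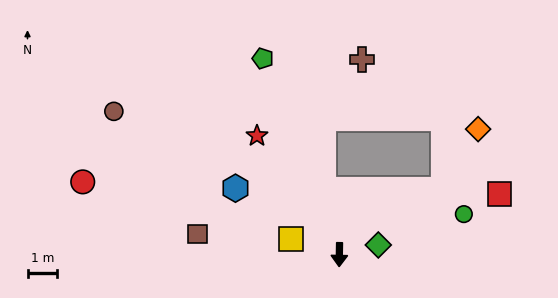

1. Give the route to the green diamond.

turn left 105°, forward 1.3 m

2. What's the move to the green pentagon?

turn right 158°, forward 7.1 m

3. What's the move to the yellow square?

turn right 107°, forward 1.7 m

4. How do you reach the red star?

turn right 144°, forward 4.9 m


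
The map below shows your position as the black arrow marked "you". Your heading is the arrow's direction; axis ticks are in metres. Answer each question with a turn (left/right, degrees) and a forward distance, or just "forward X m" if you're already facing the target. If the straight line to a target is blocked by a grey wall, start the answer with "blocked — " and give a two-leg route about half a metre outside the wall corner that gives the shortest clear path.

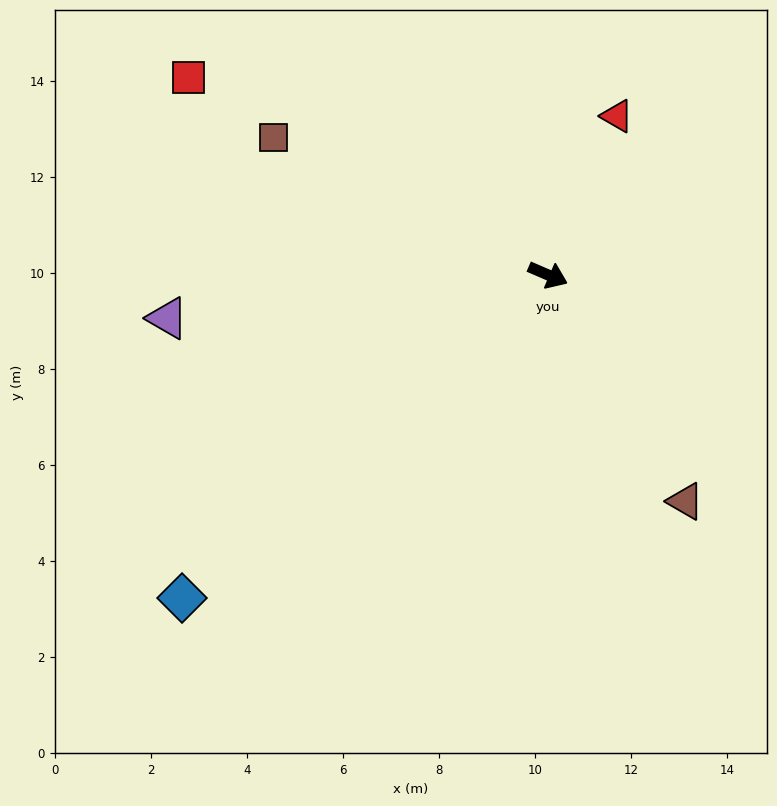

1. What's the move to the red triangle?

turn left 90°, forward 3.6 m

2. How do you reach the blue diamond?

turn right 115°, forward 10.2 m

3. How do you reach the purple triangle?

turn right 150°, forward 8.0 m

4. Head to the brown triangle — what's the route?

turn right 35°, forward 5.5 m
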